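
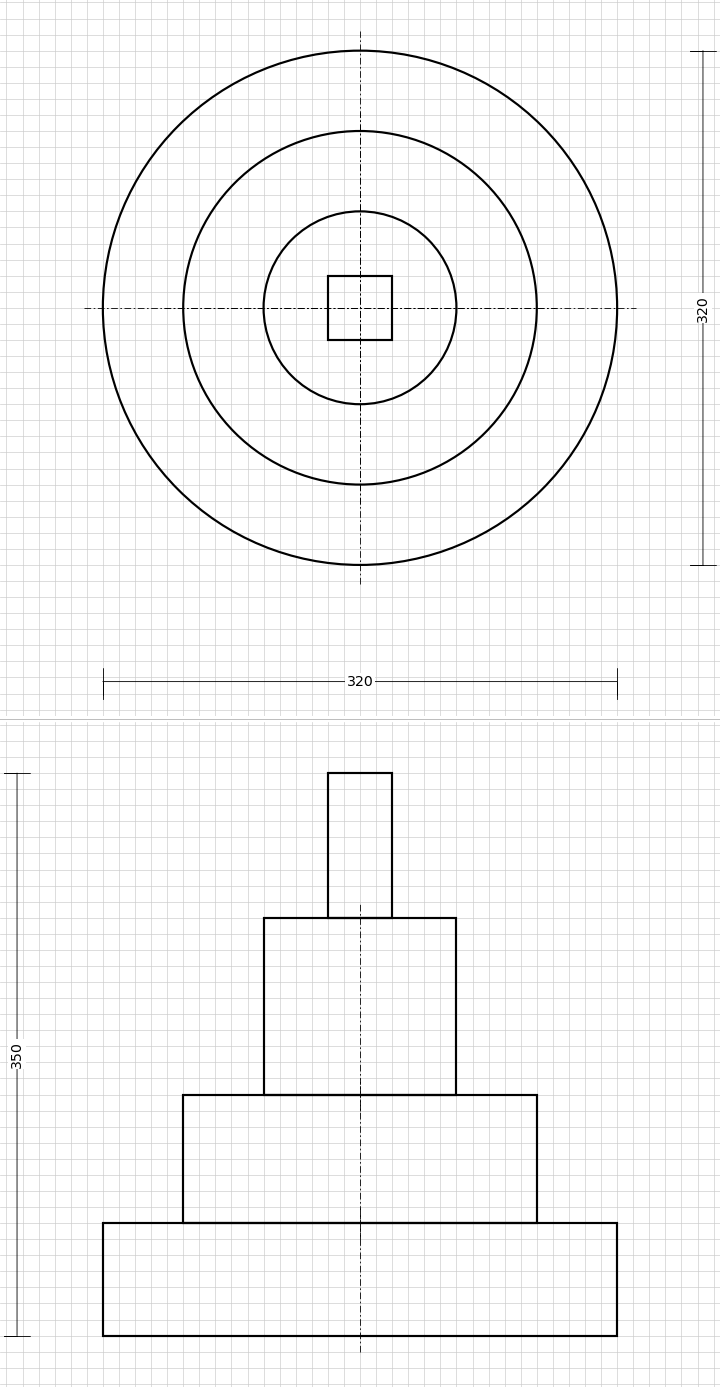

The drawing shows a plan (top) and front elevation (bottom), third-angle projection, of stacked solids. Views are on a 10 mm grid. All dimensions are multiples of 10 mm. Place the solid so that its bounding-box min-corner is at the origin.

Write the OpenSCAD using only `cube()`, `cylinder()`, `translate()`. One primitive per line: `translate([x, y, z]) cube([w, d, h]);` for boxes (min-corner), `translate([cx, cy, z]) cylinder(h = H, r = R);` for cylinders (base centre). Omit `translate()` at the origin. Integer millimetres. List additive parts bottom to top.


translate([160, 160, 0]) cylinder(h = 70, r = 160);
translate([160, 160, 70]) cylinder(h = 80, r = 110);
translate([160, 160, 150]) cylinder(h = 110, r = 60);
translate([140, 140, 260]) cube([40, 40, 90]);


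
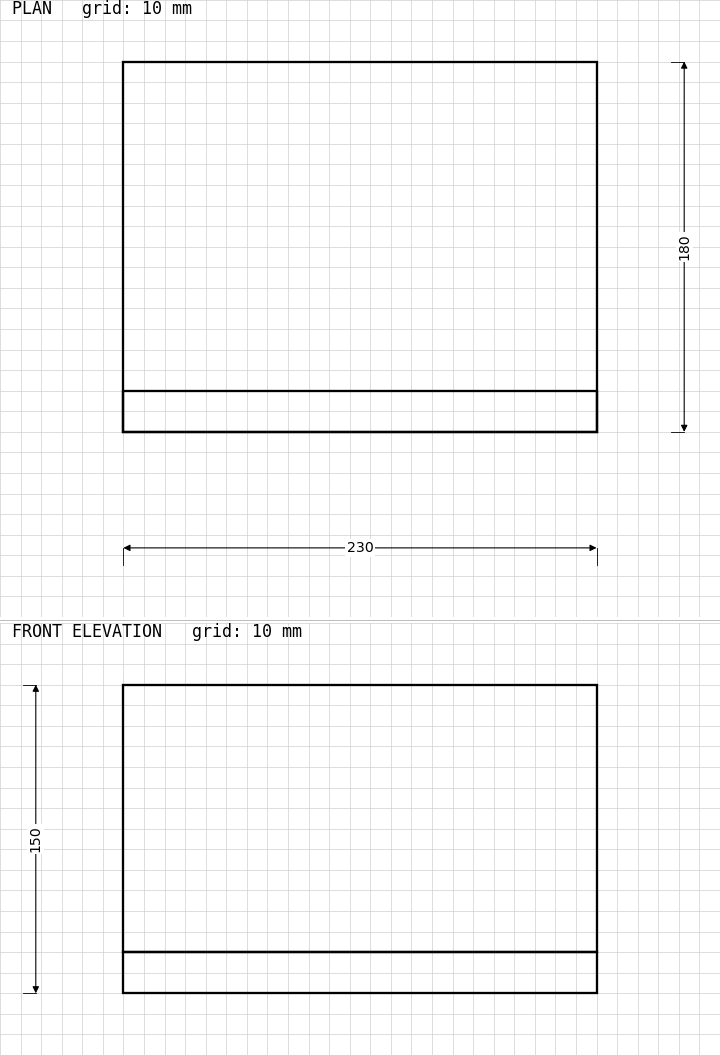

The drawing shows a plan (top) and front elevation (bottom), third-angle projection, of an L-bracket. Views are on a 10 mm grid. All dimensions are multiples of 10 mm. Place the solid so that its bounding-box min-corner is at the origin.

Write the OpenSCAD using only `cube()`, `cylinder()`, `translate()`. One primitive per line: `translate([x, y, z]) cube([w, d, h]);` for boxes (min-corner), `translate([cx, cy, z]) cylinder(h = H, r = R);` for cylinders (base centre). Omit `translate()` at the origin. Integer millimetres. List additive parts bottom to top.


cube([230, 180, 20]);
translate([0, 0, 20]) cube([230, 20, 130]);


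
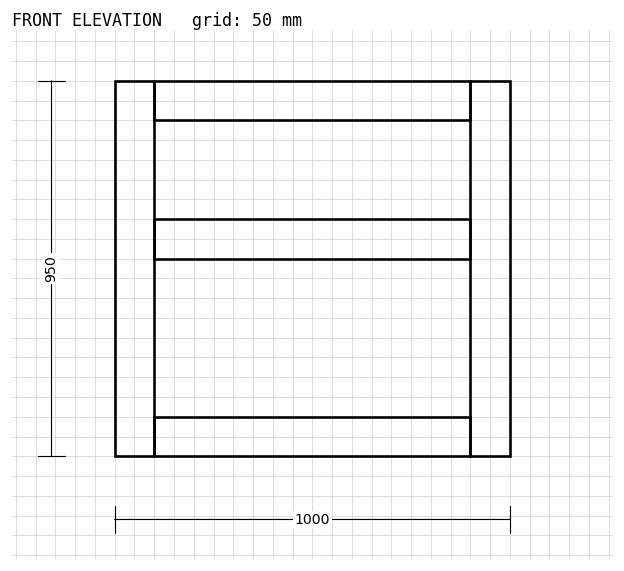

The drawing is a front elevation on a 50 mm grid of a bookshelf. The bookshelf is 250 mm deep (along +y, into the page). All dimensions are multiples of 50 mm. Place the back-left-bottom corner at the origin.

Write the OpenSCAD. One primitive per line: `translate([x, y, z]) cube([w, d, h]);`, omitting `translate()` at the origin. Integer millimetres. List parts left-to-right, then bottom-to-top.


cube([100, 250, 950]);
translate([100, 0, 0]) cube([800, 250, 100]);
translate([100, 0, 500]) cube([800, 250, 100]);
translate([100, 0, 850]) cube([800, 250, 100]);
translate([900, 0, 0]) cube([100, 250, 950]);


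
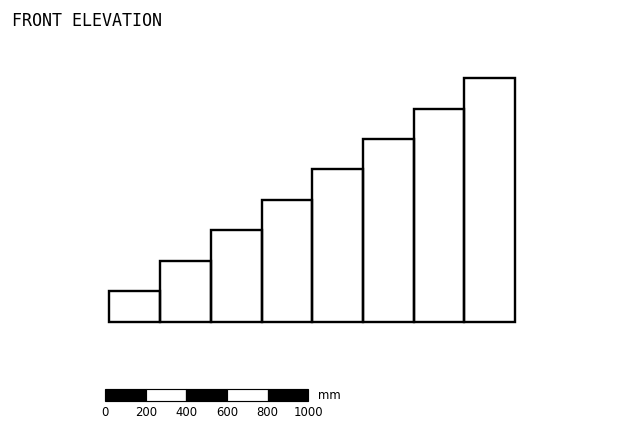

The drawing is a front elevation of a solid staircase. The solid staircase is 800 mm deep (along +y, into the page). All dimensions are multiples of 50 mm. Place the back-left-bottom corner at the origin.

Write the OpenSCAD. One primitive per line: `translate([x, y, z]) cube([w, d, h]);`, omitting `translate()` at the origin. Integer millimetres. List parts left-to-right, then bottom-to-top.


cube([250, 800, 150]);
translate([250, 0, 0]) cube([250, 800, 300]);
translate([500, 0, 0]) cube([250, 800, 450]);
translate([750, 0, 0]) cube([250, 800, 600]);
translate([1000, 0, 0]) cube([250, 800, 750]);
translate([1250, 0, 0]) cube([250, 800, 900]);
translate([1500, 0, 0]) cube([250, 800, 1050]);
translate([1750, 0, 0]) cube([250, 800, 1200]);


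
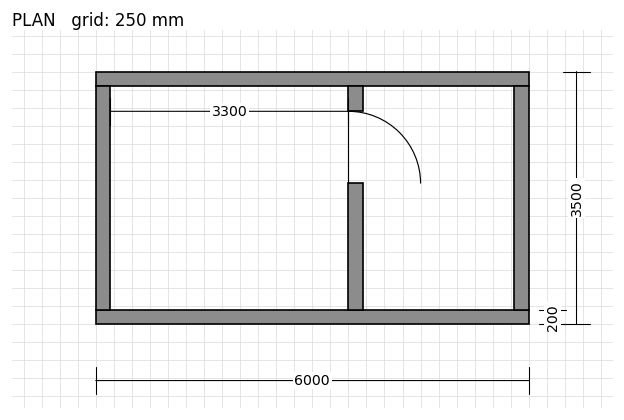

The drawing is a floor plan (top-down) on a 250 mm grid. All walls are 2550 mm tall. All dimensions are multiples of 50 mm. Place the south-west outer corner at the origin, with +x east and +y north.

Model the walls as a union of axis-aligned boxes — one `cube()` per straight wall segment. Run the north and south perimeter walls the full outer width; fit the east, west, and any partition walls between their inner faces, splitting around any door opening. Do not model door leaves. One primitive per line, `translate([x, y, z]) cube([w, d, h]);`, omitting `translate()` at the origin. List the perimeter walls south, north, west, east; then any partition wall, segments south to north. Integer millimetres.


cube([6000, 200, 2550]);
translate([0, 3300, 0]) cube([6000, 200, 2550]);
translate([0, 200, 0]) cube([200, 3100, 2550]);
translate([5800, 200, 0]) cube([200, 3100, 2550]);
translate([3500, 200, 0]) cube([200, 1750, 2550]);
translate([3500, 2950, 0]) cube([200, 350, 2550]);


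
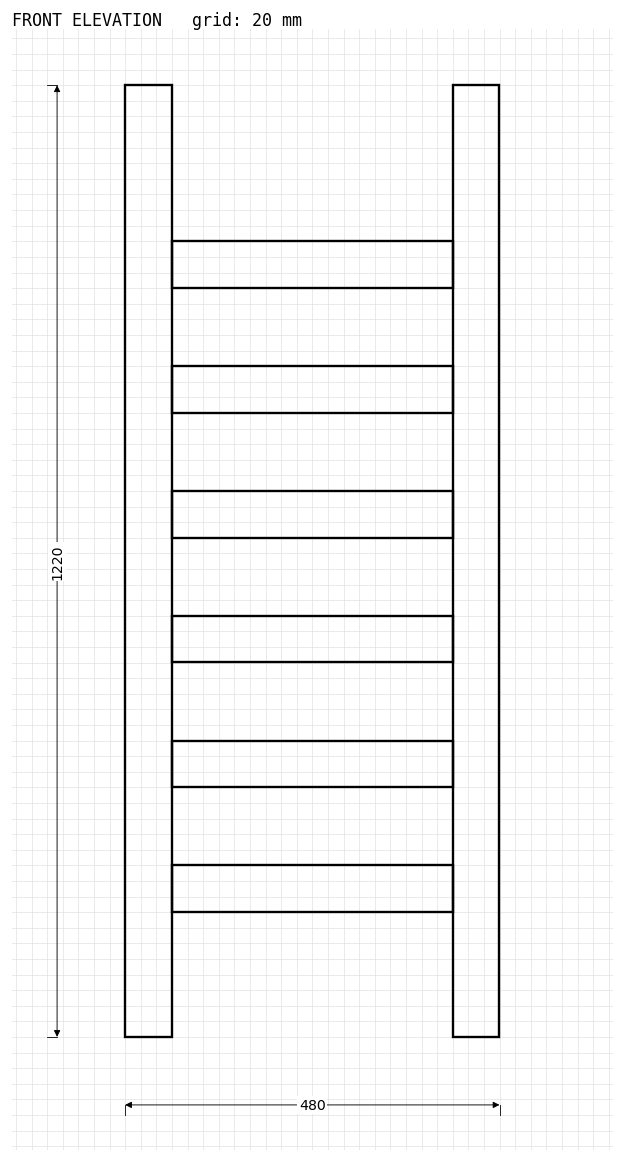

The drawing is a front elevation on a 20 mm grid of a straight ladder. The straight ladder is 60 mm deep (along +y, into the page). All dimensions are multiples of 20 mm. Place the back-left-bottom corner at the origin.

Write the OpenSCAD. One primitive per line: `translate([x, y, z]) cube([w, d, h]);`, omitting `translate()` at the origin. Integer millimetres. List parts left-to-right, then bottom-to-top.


cube([60, 60, 1220]);
translate([60, 0, 160]) cube([360, 60, 60]);
translate([60, 0, 320]) cube([360, 60, 60]);
translate([60, 0, 480]) cube([360, 60, 60]);
translate([60, 0, 640]) cube([360, 60, 60]);
translate([60, 0, 800]) cube([360, 60, 60]);
translate([60, 0, 960]) cube([360, 60, 60]);
translate([420, 0, 0]) cube([60, 60, 1220]);


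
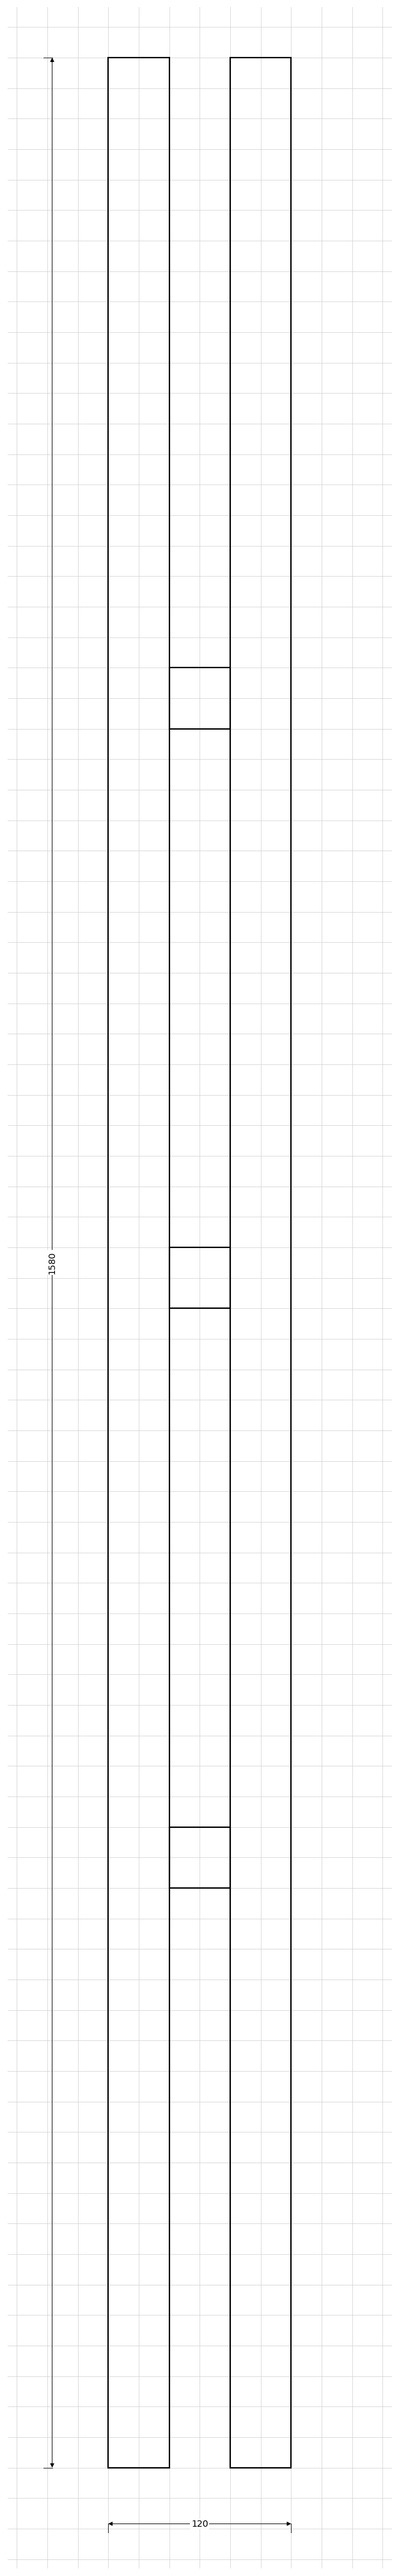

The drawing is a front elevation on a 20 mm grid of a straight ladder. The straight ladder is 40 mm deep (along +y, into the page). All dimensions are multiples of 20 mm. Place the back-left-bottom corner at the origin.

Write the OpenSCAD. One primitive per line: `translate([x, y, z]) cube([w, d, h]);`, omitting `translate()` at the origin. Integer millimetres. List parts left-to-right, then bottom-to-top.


cube([40, 40, 1580]);
translate([40, 0, 380]) cube([40, 40, 40]);
translate([40, 0, 760]) cube([40, 40, 40]);
translate([40, 0, 1140]) cube([40, 40, 40]);
translate([80, 0, 0]) cube([40, 40, 1580]);


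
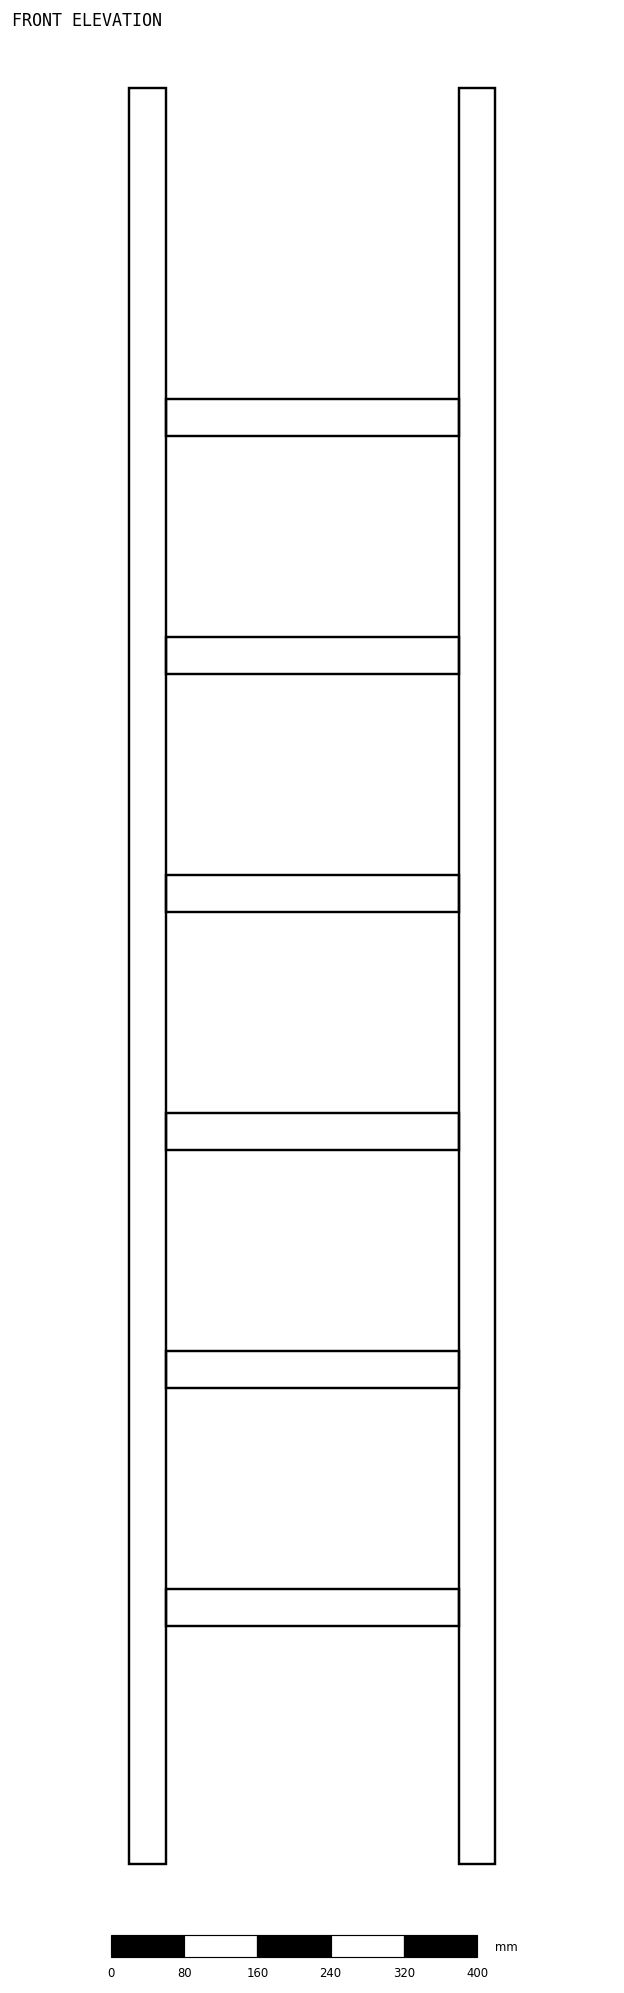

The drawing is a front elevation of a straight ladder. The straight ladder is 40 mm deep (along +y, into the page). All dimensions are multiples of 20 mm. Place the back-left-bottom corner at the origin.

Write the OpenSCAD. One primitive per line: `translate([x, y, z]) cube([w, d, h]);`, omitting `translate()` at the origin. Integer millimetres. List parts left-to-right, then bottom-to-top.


cube([40, 40, 1940]);
translate([40, 0, 260]) cube([320, 40, 40]);
translate([40, 0, 520]) cube([320, 40, 40]);
translate([40, 0, 780]) cube([320, 40, 40]);
translate([40, 0, 1040]) cube([320, 40, 40]);
translate([40, 0, 1300]) cube([320, 40, 40]);
translate([40, 0, 1560]) cube([320, 40, 40]);
translate([360, 0, 0]) cube([40, 40, 1940]);


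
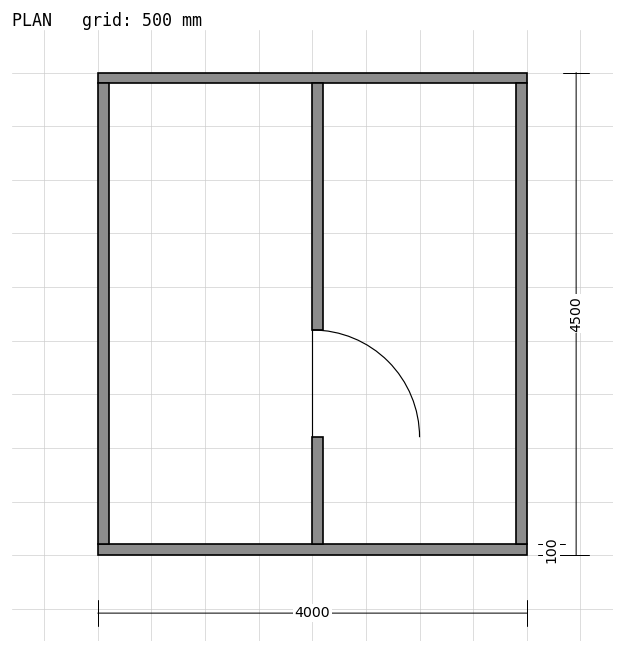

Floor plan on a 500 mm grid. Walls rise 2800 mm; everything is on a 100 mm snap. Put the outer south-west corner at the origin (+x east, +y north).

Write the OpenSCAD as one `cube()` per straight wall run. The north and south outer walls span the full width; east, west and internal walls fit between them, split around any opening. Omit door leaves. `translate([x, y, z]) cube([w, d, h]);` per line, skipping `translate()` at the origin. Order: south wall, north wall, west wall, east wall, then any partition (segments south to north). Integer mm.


cube([4000, 100, 2800]);
translate([0, 4400, 0]) cube([4000, 100, 2800]);
translate([0, 100, 0]) cube([100, 4300, 2800]);
translate([3900, 100, 0]) cube([100, 4300, 2800]);
translate([2000, 100, 0]) cube([100, 1000, 2800]);
translate([2000, 2100, 0]) cube([100, 2300, 2800]);


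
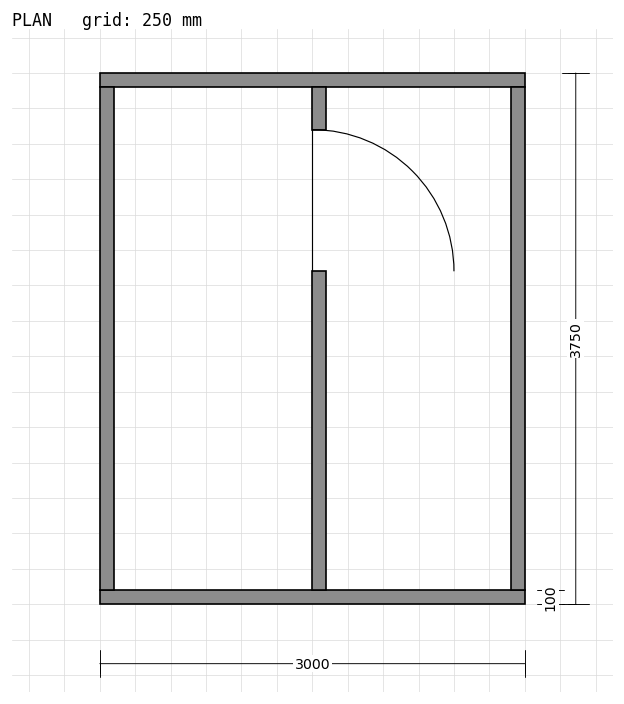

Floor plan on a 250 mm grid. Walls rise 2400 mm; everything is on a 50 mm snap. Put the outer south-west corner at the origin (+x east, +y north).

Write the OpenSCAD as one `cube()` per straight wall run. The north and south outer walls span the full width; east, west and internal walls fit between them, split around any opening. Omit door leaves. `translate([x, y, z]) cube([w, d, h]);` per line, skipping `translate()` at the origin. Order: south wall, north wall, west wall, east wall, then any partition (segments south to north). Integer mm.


cube([3000, 100, 2400]);
translate([0, 3650, 0]) cube([3000, 100, 2400]);
translate([0, 100, 0]) cube([100, 3550, 2400]);
translate([2900, 100, 0]) cube([100, 3550, 2400]);
translate([1500, 100, 0]) cube([100, 2250, 2400]);
translate([1500, 3350, 0]) cube([100, 300, 2400]);


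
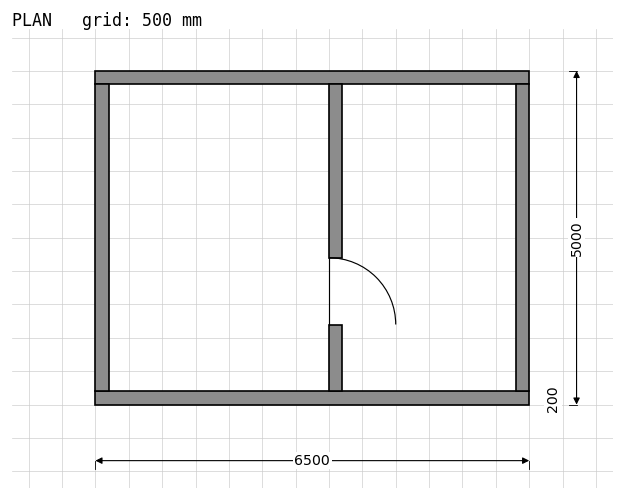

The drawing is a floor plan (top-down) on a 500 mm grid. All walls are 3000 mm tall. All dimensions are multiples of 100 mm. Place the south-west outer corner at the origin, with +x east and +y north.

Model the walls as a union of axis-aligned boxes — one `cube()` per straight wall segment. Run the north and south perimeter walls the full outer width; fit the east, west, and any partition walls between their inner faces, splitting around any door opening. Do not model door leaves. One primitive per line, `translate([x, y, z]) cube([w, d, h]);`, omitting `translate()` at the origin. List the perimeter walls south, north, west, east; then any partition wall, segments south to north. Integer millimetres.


cube([6500, 200, 3000]);
translate([0, 4800, 0]) cube([6500, 200, 3000]);
translate([0, 200, 0]) cube([200, 4600, 3000]);
translate([6300, 200, 0]) cube([200, 4600, 3000]);
translate([3500, 200, 0]) cube([200, 1000, 3000]);
translate([3500, 2200, 0]) cube([200, 2600, 3000]);


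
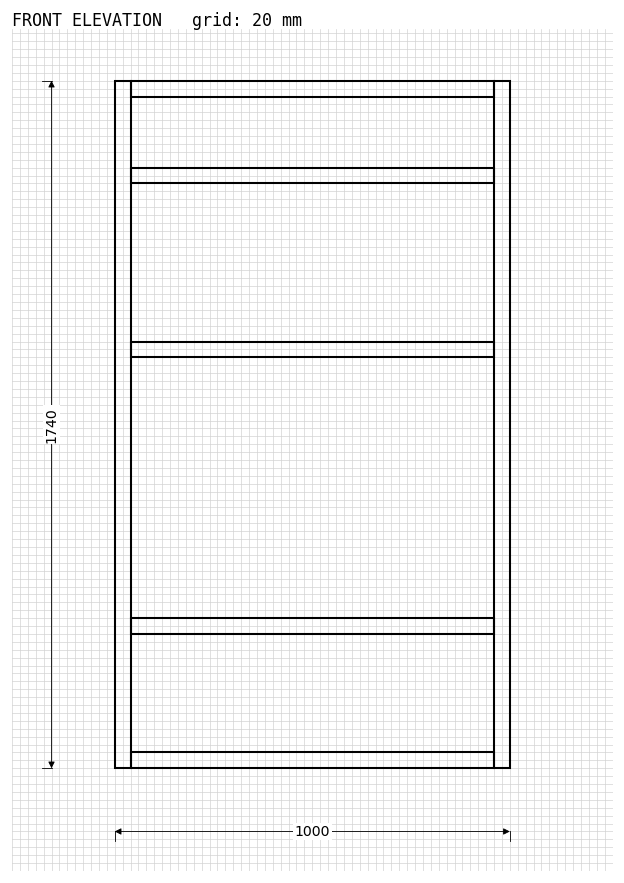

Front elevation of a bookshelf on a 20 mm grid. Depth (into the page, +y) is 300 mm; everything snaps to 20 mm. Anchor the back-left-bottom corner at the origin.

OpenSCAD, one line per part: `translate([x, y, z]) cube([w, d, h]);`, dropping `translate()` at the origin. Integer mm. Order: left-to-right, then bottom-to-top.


cube([40, 300, 1740]);
translate([40, 0, 0]) cube([920, 300, 40]);
translate([40, 0, 340]) cube([920, 300, 40]);
translate([40, 0, 1040]) cube([920, 300, 40]);
translate([40, 0, 1480]) cube([920, 300, 40]);
translate([40, 0, 1700]) cube([920, 300, 40]);
translate([960, 0, 0]) cube([40, 300, 1740]);


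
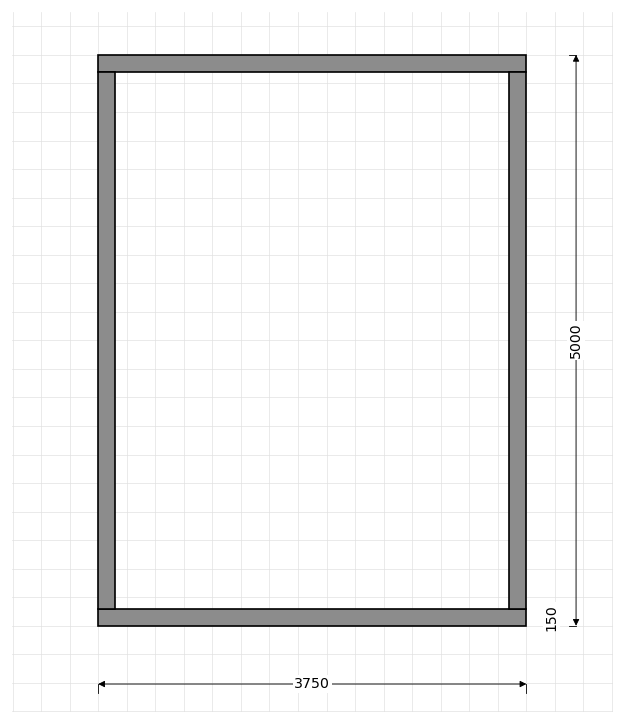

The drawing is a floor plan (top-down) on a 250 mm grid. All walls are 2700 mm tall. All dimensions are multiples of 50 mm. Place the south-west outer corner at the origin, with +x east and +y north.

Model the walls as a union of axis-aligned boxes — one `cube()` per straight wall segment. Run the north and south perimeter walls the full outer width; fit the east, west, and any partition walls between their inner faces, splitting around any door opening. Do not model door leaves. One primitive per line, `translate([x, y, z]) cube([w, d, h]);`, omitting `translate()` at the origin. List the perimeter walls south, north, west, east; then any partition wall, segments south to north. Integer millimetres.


cube([3750, 150, 2700]);
translate([0, 4850, 0]) cube([3750, 150, 2700]);
translate([0, 150, 0]) cube([150, 4700, 2700]);
translate([3600, 150, 0]) cube([150, 4700, 2700]);


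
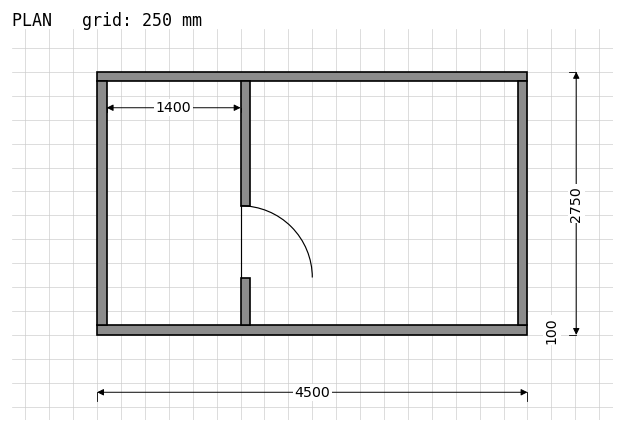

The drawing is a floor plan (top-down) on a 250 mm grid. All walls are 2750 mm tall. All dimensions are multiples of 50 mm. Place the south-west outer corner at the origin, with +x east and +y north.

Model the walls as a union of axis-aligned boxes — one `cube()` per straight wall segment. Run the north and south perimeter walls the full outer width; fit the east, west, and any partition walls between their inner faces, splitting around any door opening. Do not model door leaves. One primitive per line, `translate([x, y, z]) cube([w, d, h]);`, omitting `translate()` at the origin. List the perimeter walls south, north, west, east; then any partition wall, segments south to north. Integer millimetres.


cube([4500, 100, 2750]);
translate([0, 2650, 0]) cube([4500, 100, 2750]);
translate([0, 100, 0]) cube([100, 2550, 2750]);
translate([4400, 100, 0]) cube([100, 2550, 2750]);
translate([1500, 100, 0]) cube([100, 500, 2750]);
translate([1500, 1350, 0]) cube([100, 1300, 2750]);


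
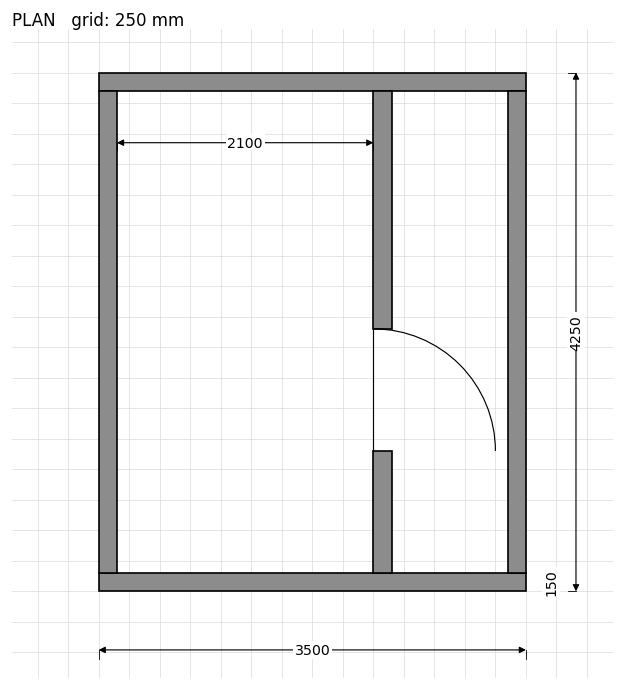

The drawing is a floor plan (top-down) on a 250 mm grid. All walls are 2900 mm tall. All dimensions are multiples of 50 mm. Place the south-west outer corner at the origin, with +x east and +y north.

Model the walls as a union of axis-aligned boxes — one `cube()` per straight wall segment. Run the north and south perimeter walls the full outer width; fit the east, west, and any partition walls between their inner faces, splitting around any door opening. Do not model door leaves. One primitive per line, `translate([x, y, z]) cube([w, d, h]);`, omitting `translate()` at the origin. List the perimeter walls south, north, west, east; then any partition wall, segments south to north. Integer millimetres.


cube([3500, 150, 2900]);
translate([0, 4100, 0]) cube([3500, 150, 2900]);
translate([0, 150, 0]) cube([150, 3950, 2900]);
translate([3350, 150, 0]) cube([150, 3950, 2900]);
translate([2250, 150, 0]) cube([150, 1000, 2900]);
translate([2250, 2150, 0]) cube([150, 1950, 2900]);


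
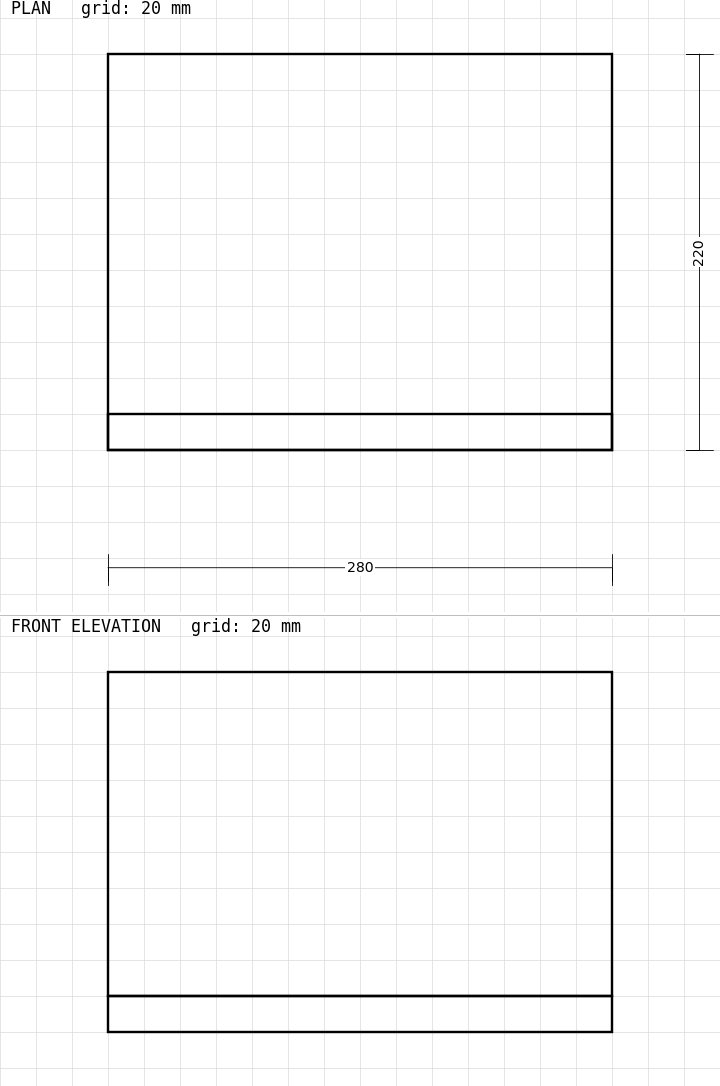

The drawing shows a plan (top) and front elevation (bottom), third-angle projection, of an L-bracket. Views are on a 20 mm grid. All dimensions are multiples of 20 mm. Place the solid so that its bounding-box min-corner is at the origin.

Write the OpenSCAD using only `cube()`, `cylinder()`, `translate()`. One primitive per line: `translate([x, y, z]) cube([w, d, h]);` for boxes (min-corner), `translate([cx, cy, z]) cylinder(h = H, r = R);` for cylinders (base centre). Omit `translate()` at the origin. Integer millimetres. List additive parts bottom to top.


cube([280, 220, 20]);
translate([0, 0, 20]) cube([280, 20, 180]);


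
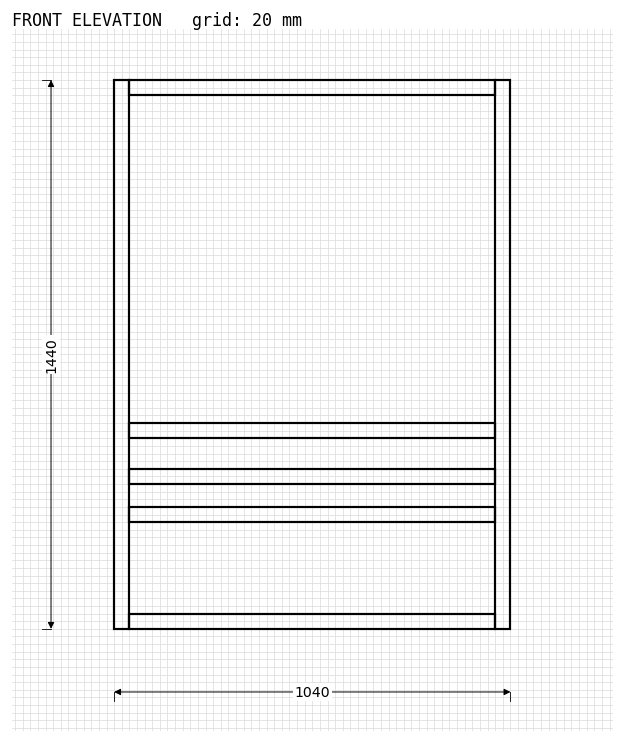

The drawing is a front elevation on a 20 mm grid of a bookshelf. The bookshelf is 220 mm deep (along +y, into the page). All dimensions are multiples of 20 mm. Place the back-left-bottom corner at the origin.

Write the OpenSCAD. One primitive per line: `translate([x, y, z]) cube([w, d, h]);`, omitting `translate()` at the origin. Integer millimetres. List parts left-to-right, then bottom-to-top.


cube([40, 220, 1440]);
translate([40, 0, 0]) cube([960, 220, 40]);
translate([40, 0, 280]) cube([960, 220, 40]);
translate([40, 0, 380]) cube([960, 220, 40]);
translate([40, 0, 500]) cube([960, 220, 40]);
translate([40, 0, 1400]) cube([960, 220, 40]);
translate([1000, 0, 0]) cube([40, 220, 1440]);


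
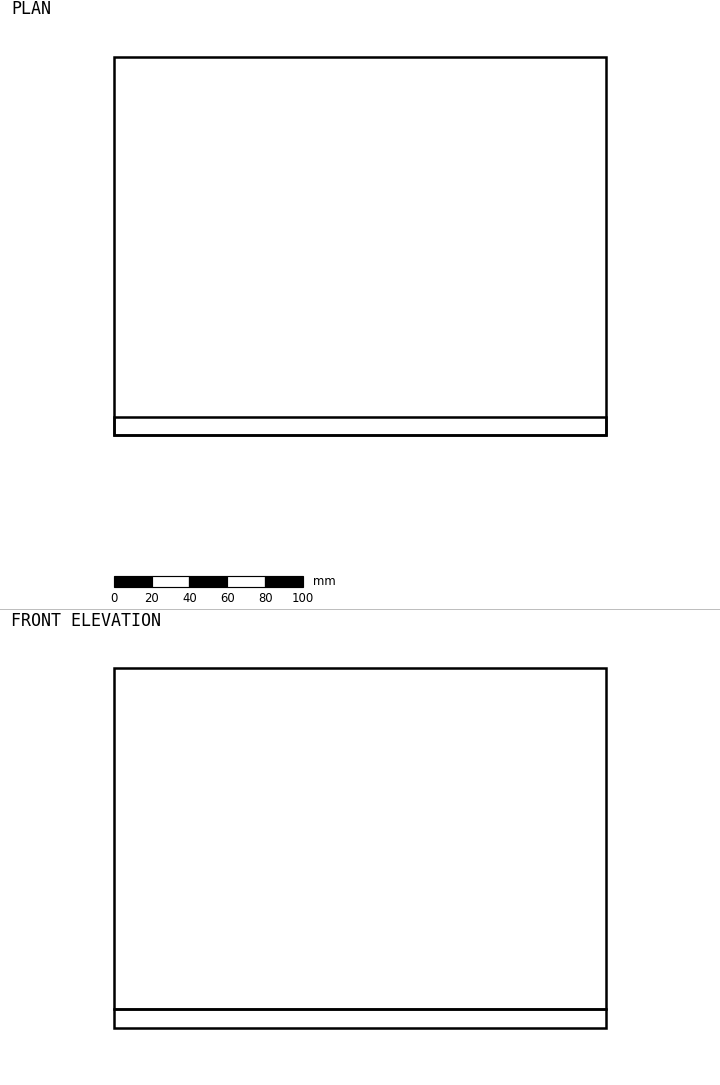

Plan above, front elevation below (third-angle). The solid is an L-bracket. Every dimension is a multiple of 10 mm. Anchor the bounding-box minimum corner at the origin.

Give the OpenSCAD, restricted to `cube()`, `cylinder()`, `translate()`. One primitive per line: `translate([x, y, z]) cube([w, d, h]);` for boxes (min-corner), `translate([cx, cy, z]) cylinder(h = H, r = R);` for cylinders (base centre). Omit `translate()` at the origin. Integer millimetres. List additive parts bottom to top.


cube([260, 200, 10]);
translate([0, 0, 10]) cube([260, 10, 180]);


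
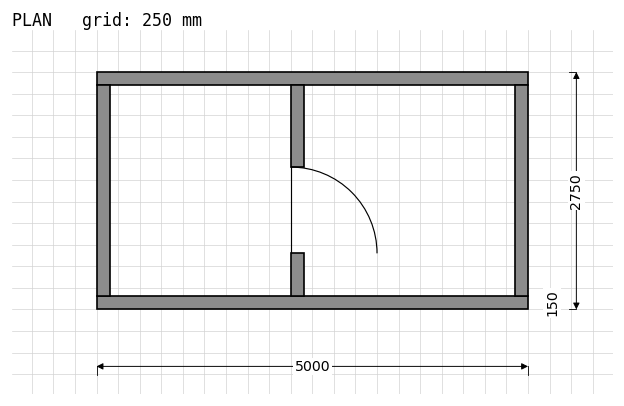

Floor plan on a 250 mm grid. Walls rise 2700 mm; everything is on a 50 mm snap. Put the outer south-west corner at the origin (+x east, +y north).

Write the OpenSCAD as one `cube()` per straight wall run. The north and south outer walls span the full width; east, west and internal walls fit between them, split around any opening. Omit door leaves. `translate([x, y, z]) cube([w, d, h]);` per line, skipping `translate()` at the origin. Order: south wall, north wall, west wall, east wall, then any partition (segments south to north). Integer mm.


cube([5000, 150, 2700]);
translate([0, 2600, 0]) cube([5000, 150, 2700]);
translate([0, 150, 0]) cube([150, 2450, 2700]);
translate([4850, 150, 0]) cube([150, 2450, 2700]);
translate([2250, 150, 0]) cube([150, 500, 2700]);
translate([2250, 1650, 0]) cube([150, 950, 2700]);


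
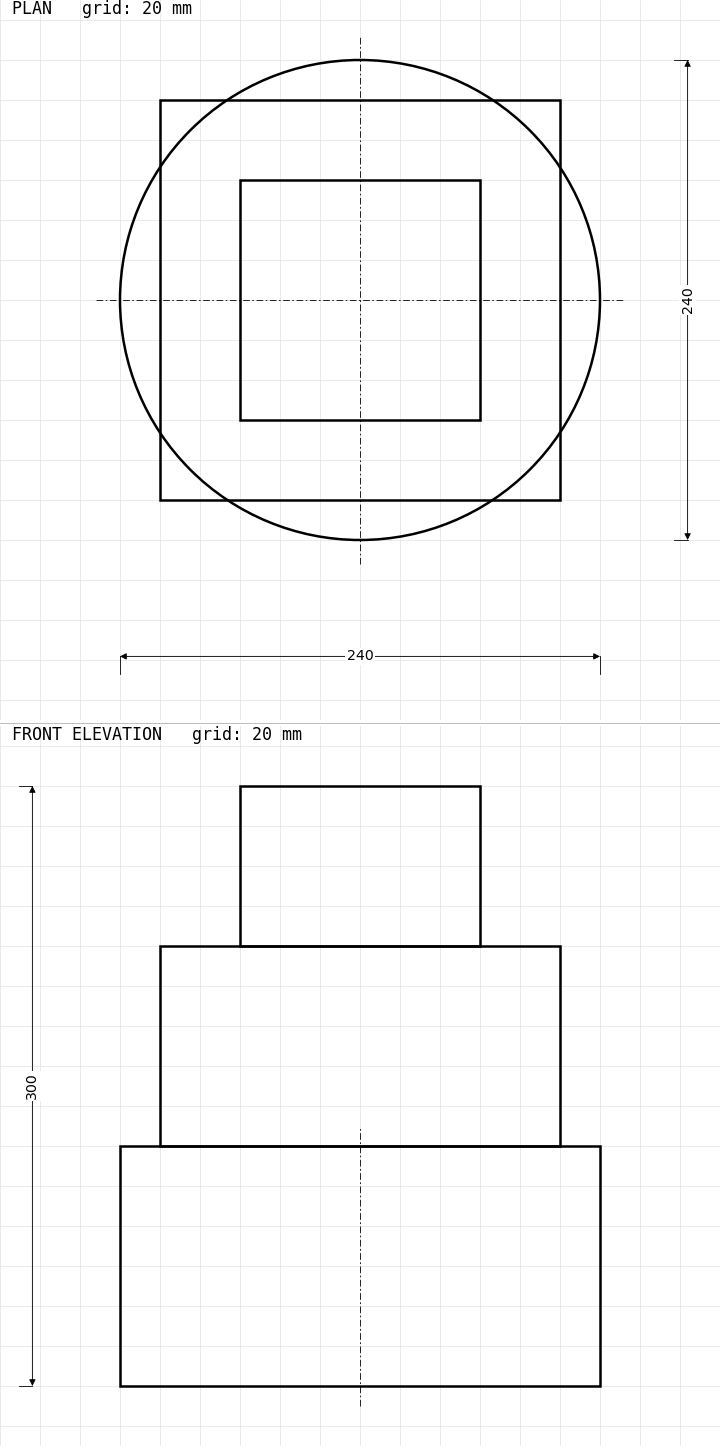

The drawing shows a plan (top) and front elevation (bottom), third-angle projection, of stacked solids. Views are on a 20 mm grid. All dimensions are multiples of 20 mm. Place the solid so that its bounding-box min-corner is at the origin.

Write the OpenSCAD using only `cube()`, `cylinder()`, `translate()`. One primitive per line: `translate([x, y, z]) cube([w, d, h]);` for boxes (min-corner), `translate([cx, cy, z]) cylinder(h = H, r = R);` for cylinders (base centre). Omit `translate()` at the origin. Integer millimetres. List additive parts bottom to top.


translate([120, 120, 0]) cylinder(h = 120, r = 120);
translate([20, 20, 120]) cube([200, 200, 100]);
translate([60, 60, 220]) cube([120, 120, 80]);


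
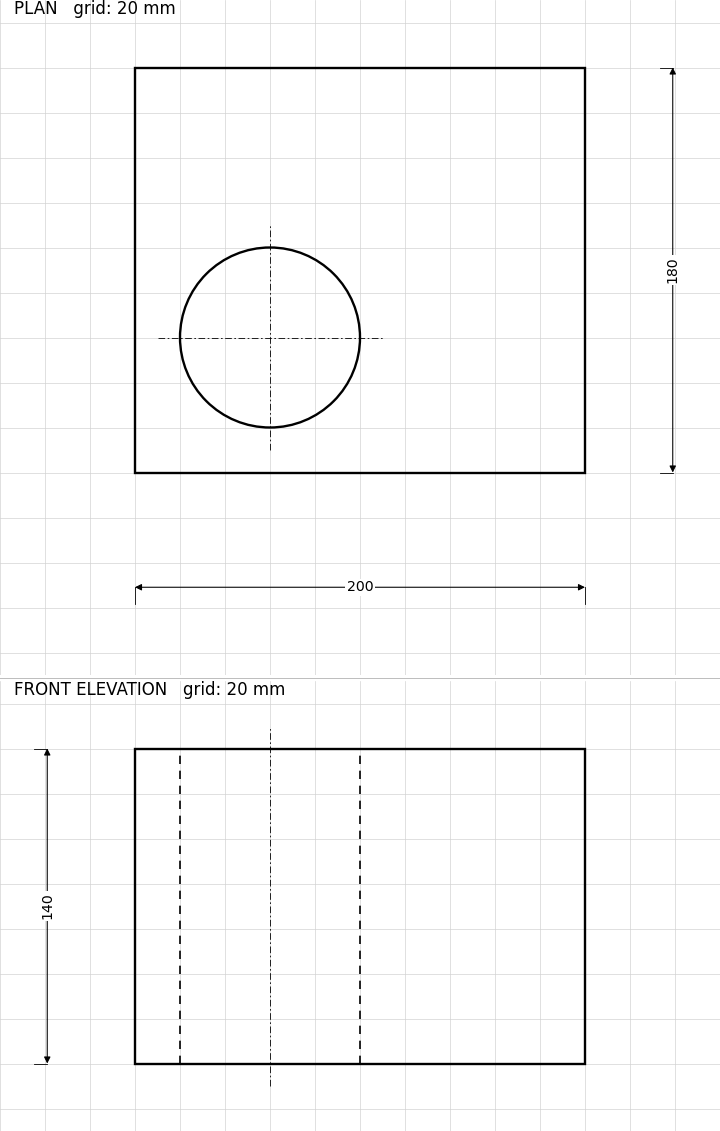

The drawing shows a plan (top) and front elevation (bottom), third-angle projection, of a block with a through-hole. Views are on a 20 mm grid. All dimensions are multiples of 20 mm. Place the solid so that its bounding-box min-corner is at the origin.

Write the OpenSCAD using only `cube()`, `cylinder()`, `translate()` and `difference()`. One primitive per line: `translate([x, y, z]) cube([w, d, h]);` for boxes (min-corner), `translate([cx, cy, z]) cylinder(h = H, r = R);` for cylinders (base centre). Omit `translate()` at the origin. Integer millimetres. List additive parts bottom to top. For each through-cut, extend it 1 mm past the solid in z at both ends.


difference() {
  cube([200, 180, 140]);
  translate([60, 60, -1]) cylinder(h = 142, r = 40);
}


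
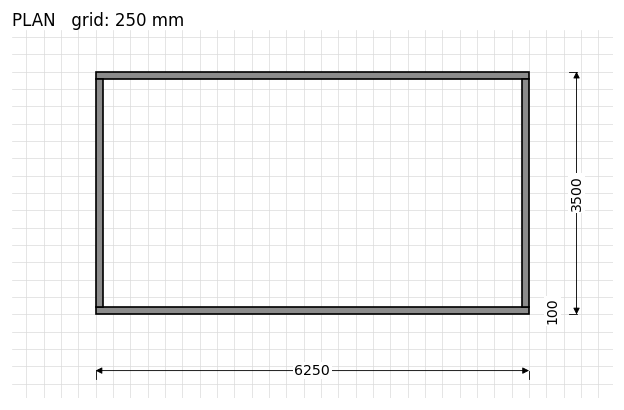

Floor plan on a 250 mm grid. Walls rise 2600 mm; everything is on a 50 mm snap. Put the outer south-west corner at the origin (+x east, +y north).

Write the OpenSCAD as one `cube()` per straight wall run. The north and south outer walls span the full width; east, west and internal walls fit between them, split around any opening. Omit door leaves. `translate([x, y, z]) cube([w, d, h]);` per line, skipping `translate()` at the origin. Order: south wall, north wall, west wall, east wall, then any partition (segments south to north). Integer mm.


cube([6250, 100, 2600]);
translate([0, 3400, 0]) cube([6250, 100, 2600]);
translate([0, 100, 0]) cube([100, 3300, 2600]);
translate([6150, 100, 0]) cube([100, 3300, 2600]);


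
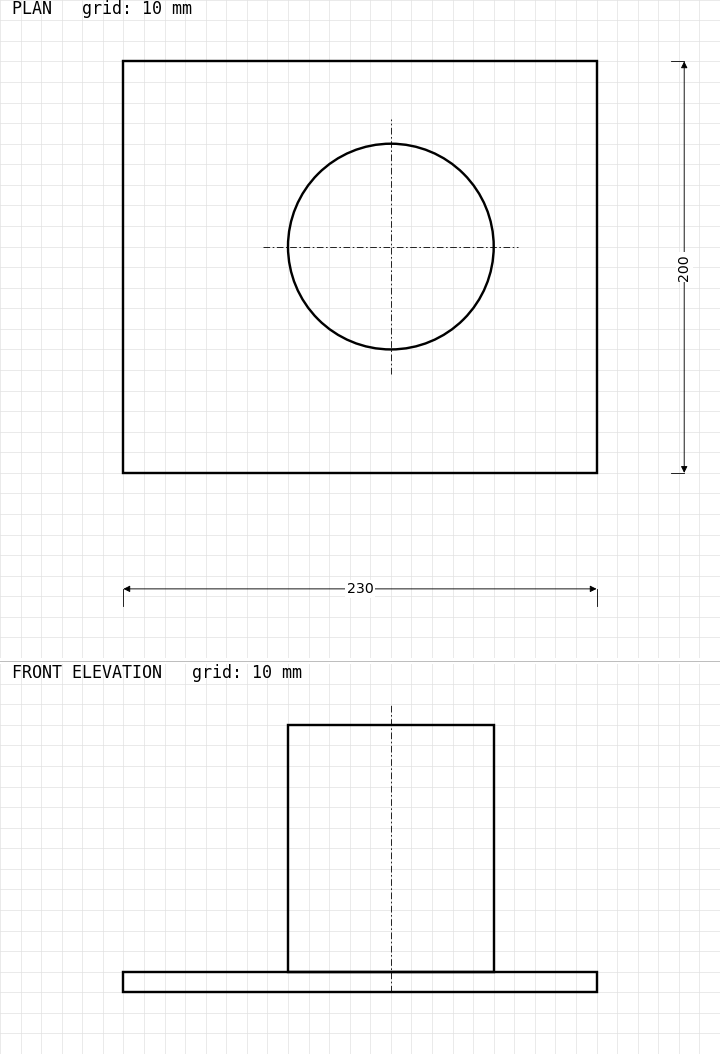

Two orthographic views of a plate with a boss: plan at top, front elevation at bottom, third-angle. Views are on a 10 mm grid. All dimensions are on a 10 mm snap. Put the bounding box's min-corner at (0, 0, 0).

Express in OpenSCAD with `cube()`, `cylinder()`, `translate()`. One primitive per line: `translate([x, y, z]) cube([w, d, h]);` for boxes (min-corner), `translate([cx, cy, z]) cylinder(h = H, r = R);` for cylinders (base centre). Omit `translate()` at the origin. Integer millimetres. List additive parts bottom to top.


cube([230, 200, 10]);
translate([130, 110, 10]) cylinder(h = 120, r = 50);


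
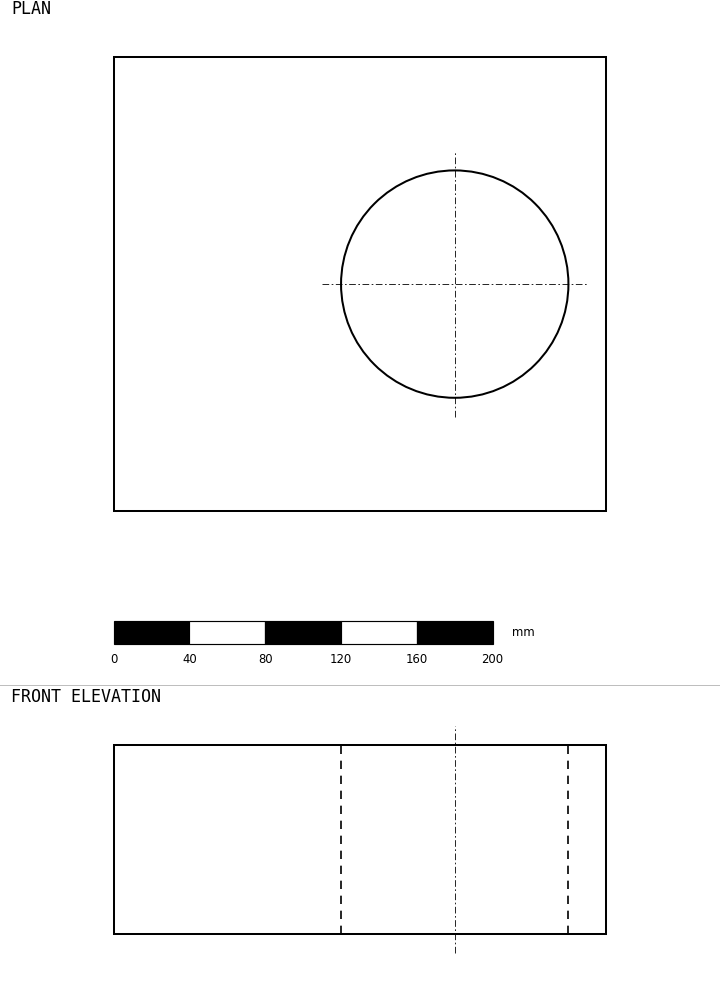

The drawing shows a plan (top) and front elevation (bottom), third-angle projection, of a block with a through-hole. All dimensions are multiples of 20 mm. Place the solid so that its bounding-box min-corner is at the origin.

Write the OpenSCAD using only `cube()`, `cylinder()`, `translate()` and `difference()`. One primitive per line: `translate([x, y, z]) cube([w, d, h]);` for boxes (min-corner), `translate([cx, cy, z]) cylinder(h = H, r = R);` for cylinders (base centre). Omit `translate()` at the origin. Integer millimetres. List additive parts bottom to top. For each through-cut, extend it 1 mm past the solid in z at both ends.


difference() {
  cube([260, 240, 100]);
  translate([180, 120, -1]) cylinder(h = 102, r = 60);
}


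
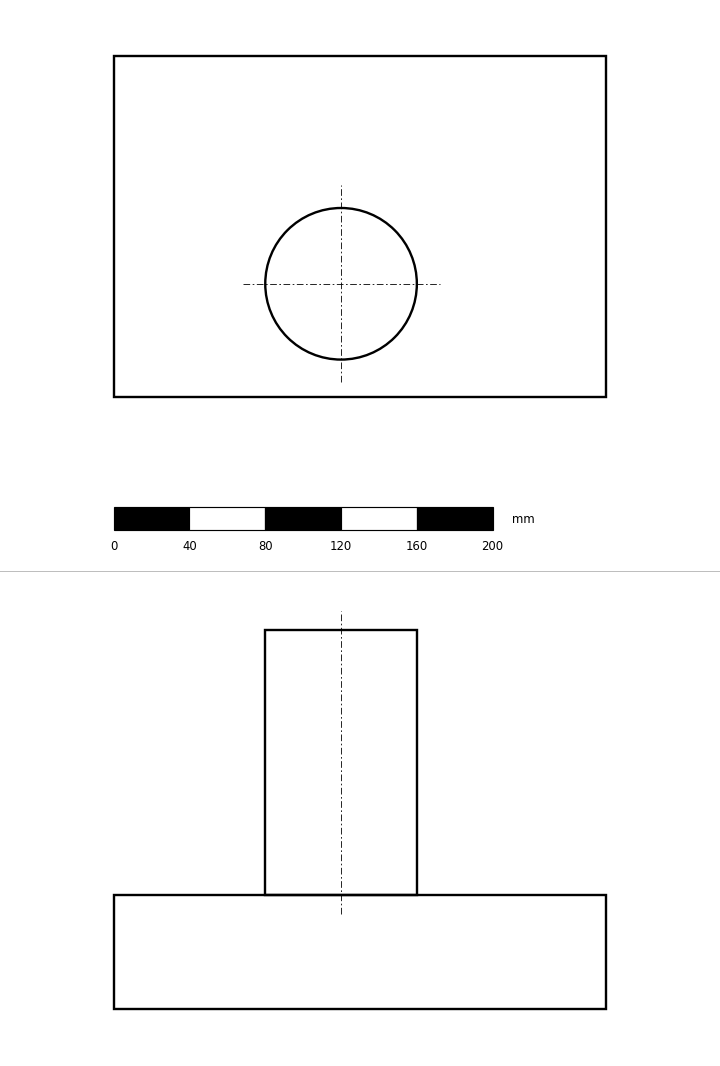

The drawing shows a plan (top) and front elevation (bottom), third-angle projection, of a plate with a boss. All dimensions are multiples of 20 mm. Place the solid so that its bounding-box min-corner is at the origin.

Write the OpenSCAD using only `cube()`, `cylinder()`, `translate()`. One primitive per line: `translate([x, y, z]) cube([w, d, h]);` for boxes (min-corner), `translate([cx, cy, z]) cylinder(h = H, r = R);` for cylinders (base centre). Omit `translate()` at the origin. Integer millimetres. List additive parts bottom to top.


cube([260, 180, 60]);
translate([120, 60, 60]) cylinder(h = 140, r = 40);


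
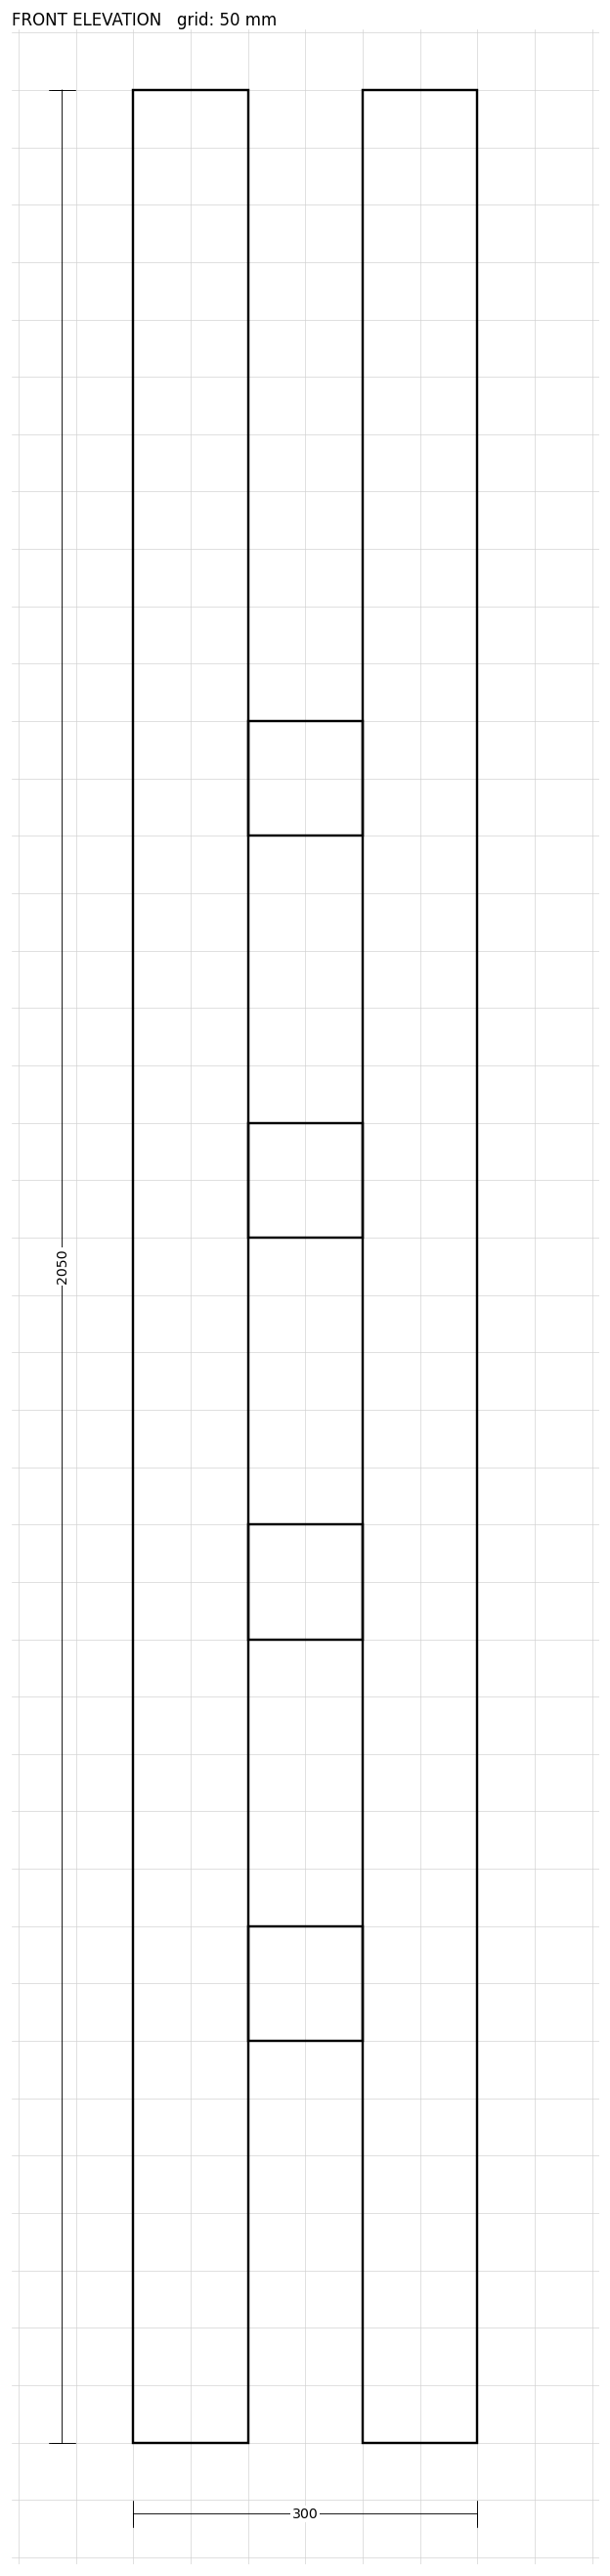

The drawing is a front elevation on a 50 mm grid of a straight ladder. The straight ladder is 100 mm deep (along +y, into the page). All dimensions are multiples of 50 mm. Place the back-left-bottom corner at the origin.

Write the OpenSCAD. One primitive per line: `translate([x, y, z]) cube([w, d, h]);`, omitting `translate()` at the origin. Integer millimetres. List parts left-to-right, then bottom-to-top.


cube([100, 100, 2050]);
translate([100, 0, 350]) cube([100, 100, 100]);
translate([100, 0, 700]) cube([100, 100, 100]);
translate([100, 0, 1050]) cube([100, 100, 100]);
translate([100, 0, 1400]) cube([100, 100, 100]);
translate([200, 0, 0]) cube([100, 100, 2050]);


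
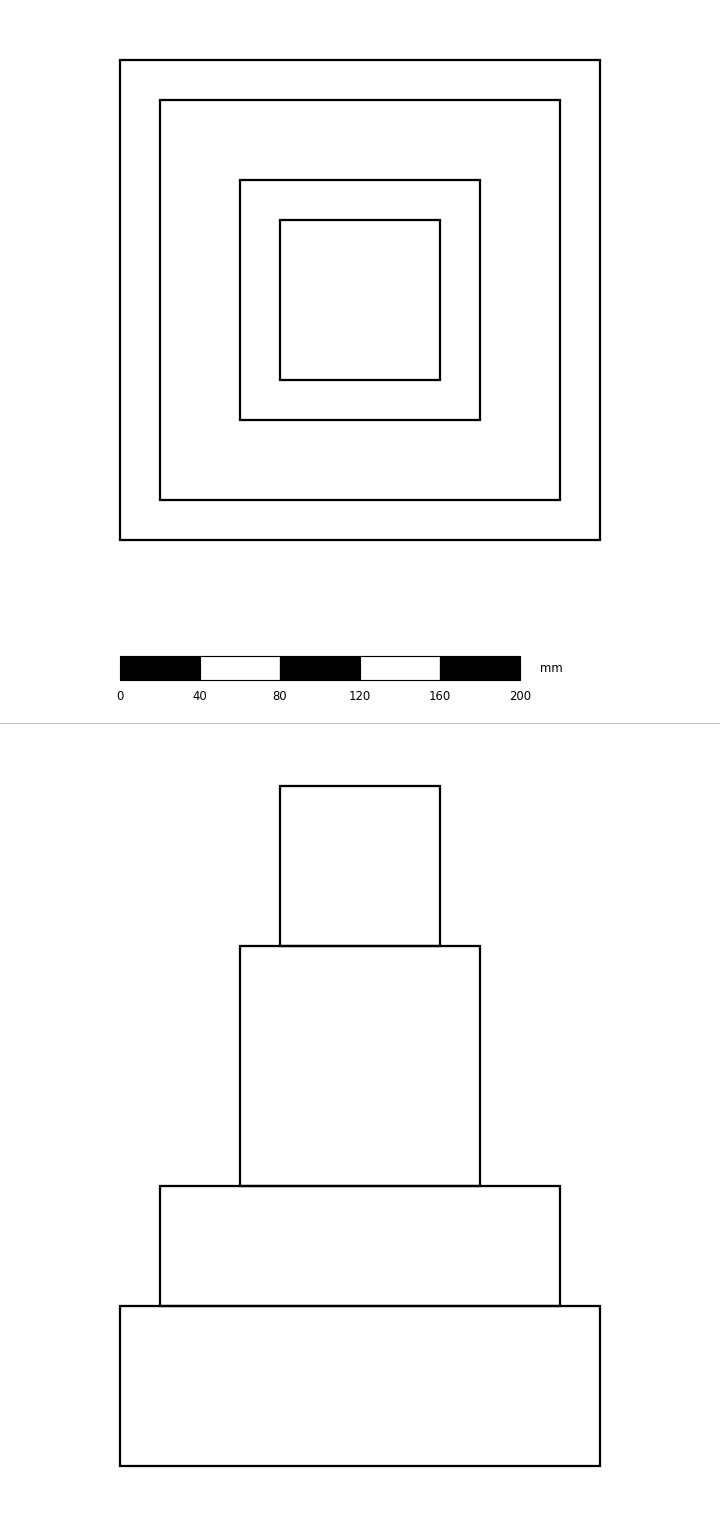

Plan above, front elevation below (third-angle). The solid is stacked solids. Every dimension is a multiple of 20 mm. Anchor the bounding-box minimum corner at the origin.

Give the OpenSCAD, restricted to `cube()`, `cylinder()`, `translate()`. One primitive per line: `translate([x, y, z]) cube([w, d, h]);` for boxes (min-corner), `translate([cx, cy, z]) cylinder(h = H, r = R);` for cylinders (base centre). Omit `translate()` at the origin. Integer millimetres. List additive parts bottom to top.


cube([240, 240, 80]);
translate([20, 20, 80]) cube([200, 200, 60]);
translate([60, 60, 140]) cube([120, 120, 120]);
translate([80, 80, 260]) cube([80, 80, 80]);


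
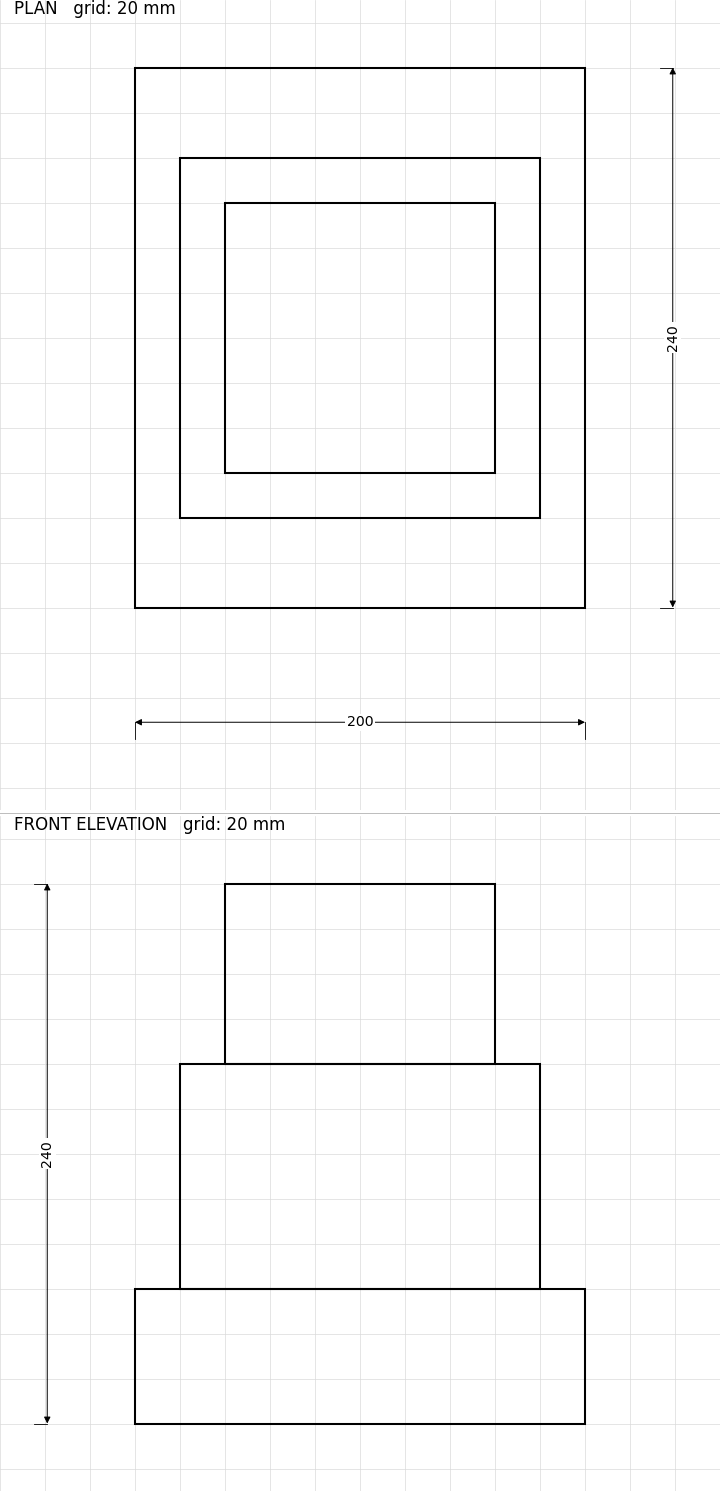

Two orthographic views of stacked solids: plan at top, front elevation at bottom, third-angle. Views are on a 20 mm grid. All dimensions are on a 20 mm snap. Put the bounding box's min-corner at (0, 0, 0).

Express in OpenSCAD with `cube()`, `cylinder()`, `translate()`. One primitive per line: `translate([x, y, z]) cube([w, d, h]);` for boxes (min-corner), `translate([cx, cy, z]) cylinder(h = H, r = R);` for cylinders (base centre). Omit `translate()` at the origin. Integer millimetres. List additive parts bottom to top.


cube([200, 240, 60]);
translate([20, 40, 60]) cube([160, 160, 100]);
translate([40, 60, 160]) cube([120, 120, 80]);


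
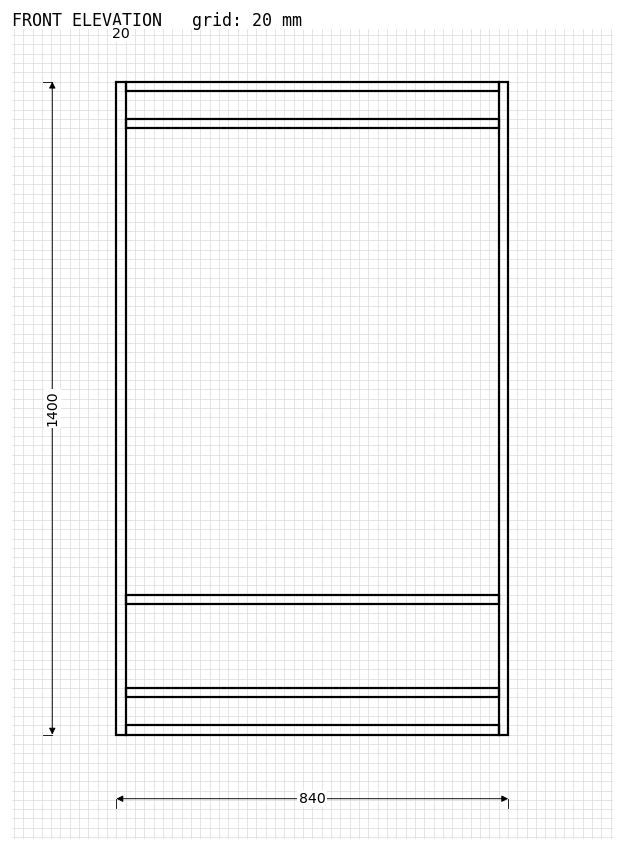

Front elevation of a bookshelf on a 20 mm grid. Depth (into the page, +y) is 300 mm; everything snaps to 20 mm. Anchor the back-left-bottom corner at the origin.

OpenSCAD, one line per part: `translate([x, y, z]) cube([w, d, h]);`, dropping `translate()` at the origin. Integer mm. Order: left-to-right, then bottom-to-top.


cube([20, 300, 1400]);
translate([20, 0, 0]) cube([800, 300, 20]);
translate([20, 0, 80]) cube([800, 300, 20]);
translate([20, 0, 280]) cube([800, 300, 20]);
translate([20, 0, 1300]) cube([800, 300, 20]);
translate([20, 0, 1380]) cube([800, 300, 20]);
translate([820, 0, 0]) cube([20, 300, 1400]);


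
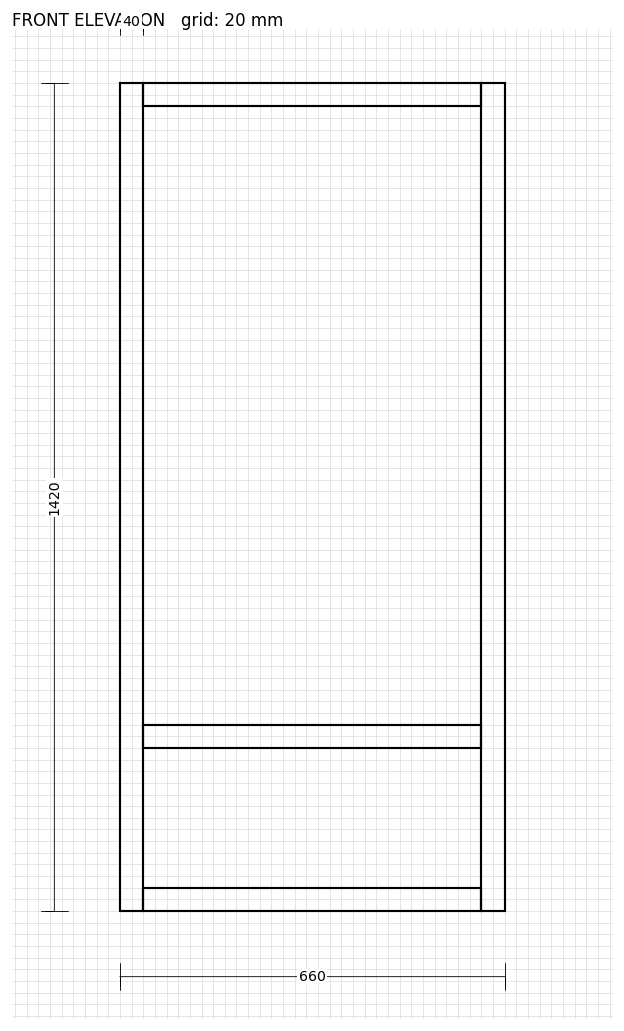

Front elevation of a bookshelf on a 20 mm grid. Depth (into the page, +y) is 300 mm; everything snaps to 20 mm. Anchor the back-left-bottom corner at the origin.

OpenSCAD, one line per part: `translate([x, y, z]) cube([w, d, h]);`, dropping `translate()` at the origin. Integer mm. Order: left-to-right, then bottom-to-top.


cube([40, 300, 1420]);
translate([40, 0, 0]) cube([580, 300, 40]);
translate([40, 0, 280]) cube([580, 300, 40]);
translate([40, 0, 1380]) cube([580, 300, 40]);
translate([620, 0, 0]) cube([40, 300, 1420]);


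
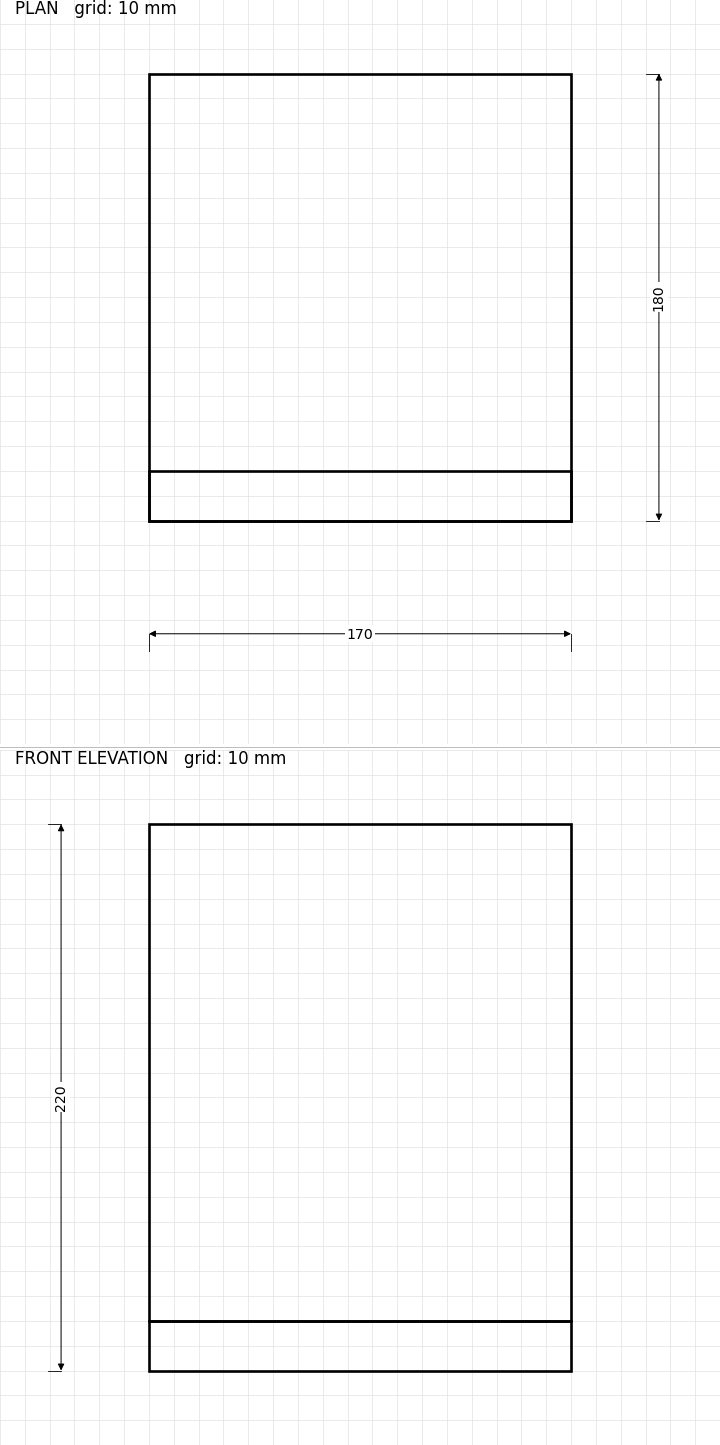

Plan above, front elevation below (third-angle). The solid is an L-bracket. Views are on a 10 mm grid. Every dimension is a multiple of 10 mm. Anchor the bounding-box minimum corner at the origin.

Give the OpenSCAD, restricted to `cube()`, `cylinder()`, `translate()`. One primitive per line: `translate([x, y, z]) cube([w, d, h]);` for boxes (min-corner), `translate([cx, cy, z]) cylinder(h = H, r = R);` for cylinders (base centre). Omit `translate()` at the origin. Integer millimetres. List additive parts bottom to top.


cube([170, 180, 20]);
translate([0, 0, 20]) cube([170, 20, 200]);


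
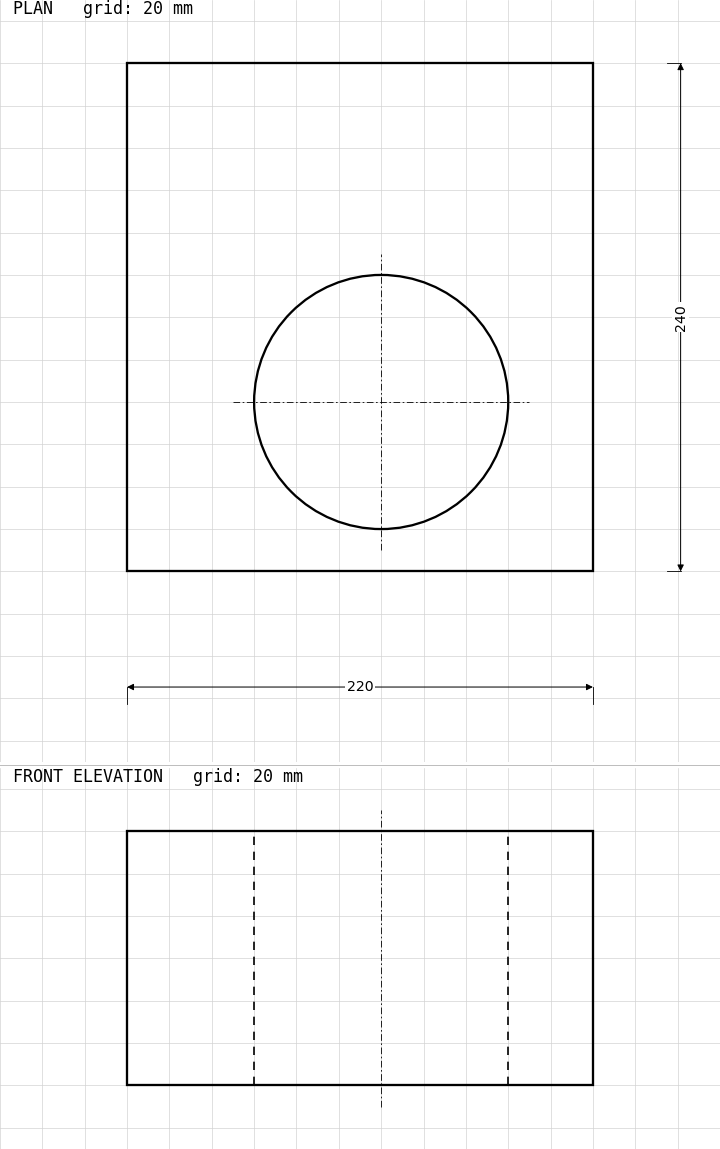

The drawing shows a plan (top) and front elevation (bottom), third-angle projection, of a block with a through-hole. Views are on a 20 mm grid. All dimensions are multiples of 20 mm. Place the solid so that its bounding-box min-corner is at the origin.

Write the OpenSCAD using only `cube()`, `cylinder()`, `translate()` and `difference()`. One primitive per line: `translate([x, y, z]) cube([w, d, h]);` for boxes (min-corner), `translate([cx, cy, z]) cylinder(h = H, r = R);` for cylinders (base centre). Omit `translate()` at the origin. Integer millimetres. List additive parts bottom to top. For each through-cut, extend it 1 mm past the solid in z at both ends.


difference() {
  cube([220, 240, 120]);
  translate([120, 80, -1]) cylinder(h = 122, r = 60);
}


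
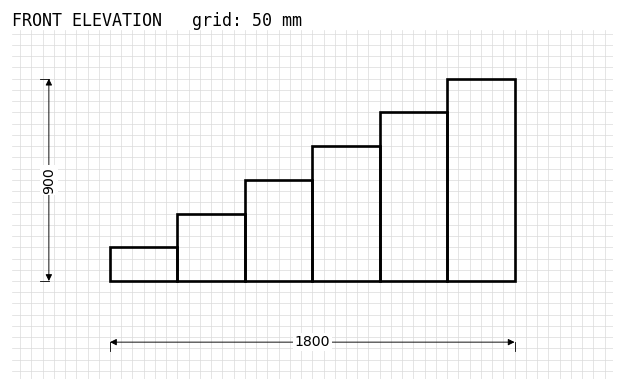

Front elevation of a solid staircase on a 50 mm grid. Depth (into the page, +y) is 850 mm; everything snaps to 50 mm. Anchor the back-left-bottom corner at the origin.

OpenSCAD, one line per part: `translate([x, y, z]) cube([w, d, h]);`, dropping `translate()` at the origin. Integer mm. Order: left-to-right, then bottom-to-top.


cube([300, 850, 150]);
translate([300, 0, 0]) cube([300, 850, 300]);
translate([600, 0, 0]) cube([300, 850, 450]);
translate([900, 0, 0]) cube([300, 850, 600]);
translate([1200, 0, 0]) cube([300, 850, 750]);
translate([1500, 0, 0]) cube([300, 850, 900]);
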